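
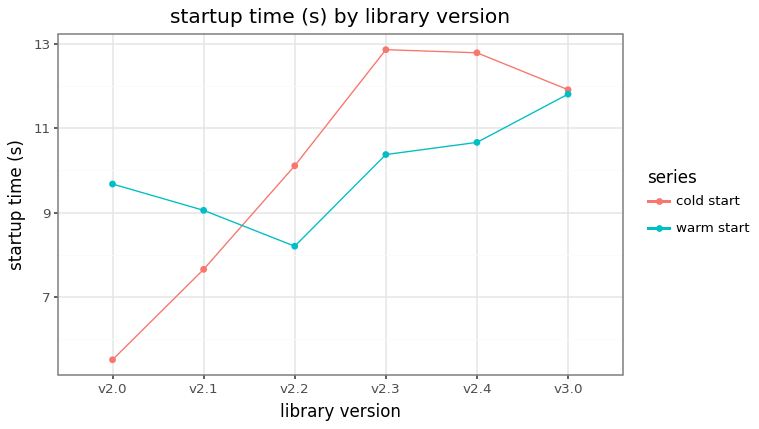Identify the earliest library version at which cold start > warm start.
v2.1: cold start ≈ 8 vs warm start ≈ 9 (not yet); v2.2: cold start ≈ 10 vs warm start ≈ 8 (first crossover).

v2.2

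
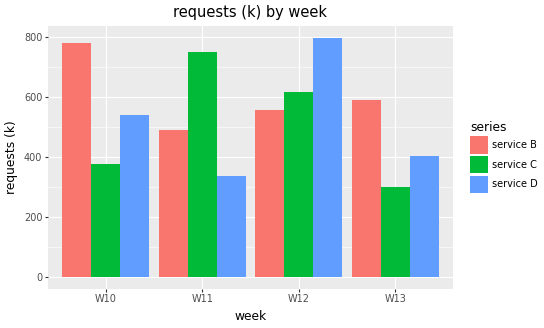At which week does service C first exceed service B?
W10: service C ≈ 400 vs service B ≈ 800 (not yet); W11: service C ≈ 800 vs service B ≈ 500 (first crossover).

W11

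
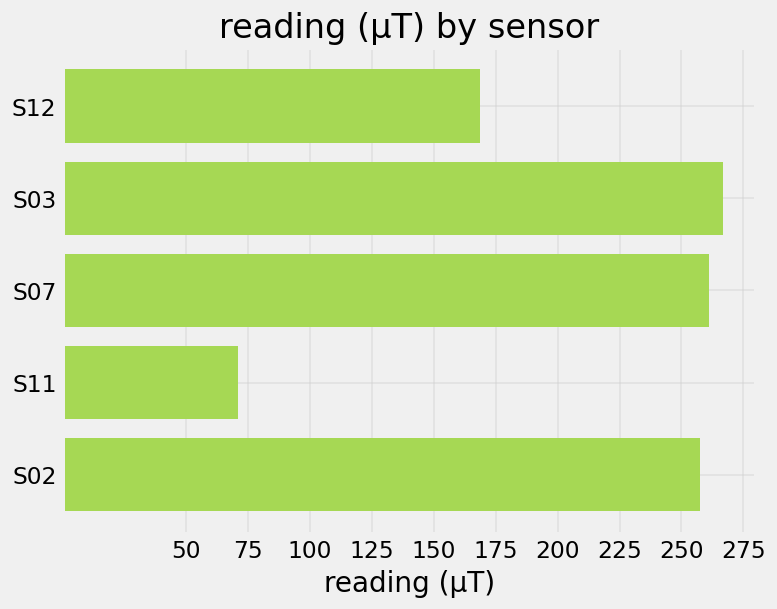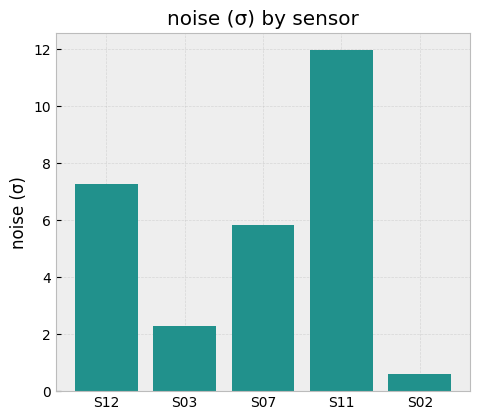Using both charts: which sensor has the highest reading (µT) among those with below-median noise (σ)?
S03

Chart 2 median noise (σ) ≈ 6; below-median sensors: S03, S02. Among those, S03 has the highest reading (µT) (≈ 275).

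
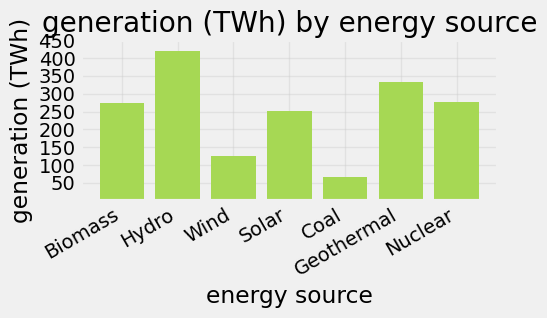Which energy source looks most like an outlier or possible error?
Coal

Coal ≈ 50; the rest sit between ≈ 150 and ≈ 400.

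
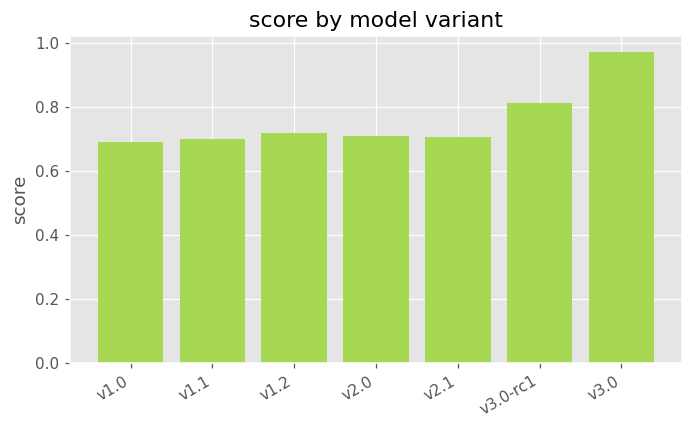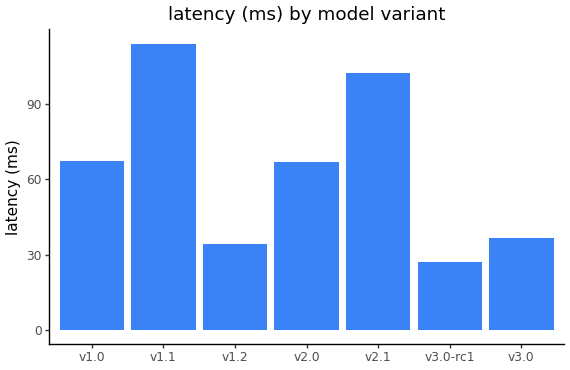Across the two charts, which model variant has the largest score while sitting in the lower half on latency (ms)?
v3.0

Chart 2 median latency (ms) ≈ 60; below-median model variants: v1.2, v3.0-rc1, v3.0. Among those, v3.0 has the highest score (≈ 1).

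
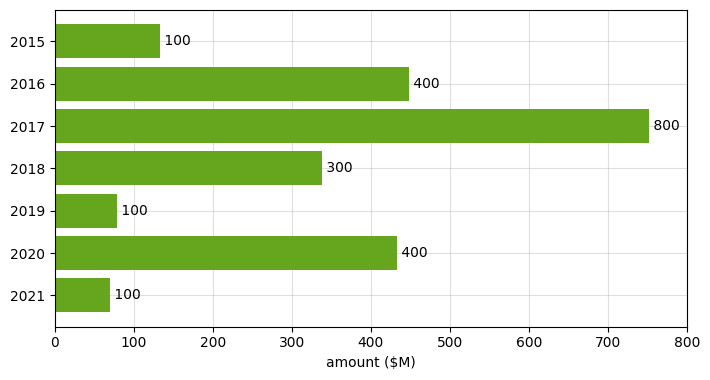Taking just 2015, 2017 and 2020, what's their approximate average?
(100 + 800 + 400) / 3 ≈ 433.

≈ 433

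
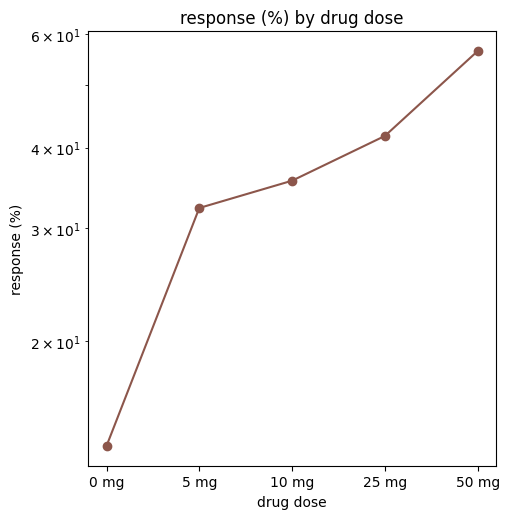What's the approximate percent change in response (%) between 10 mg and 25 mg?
≈ +14.3%

10 mg ≈ 35, 25 mg ≈ 40; (40 − 35) / 35 ≈ +14.3%.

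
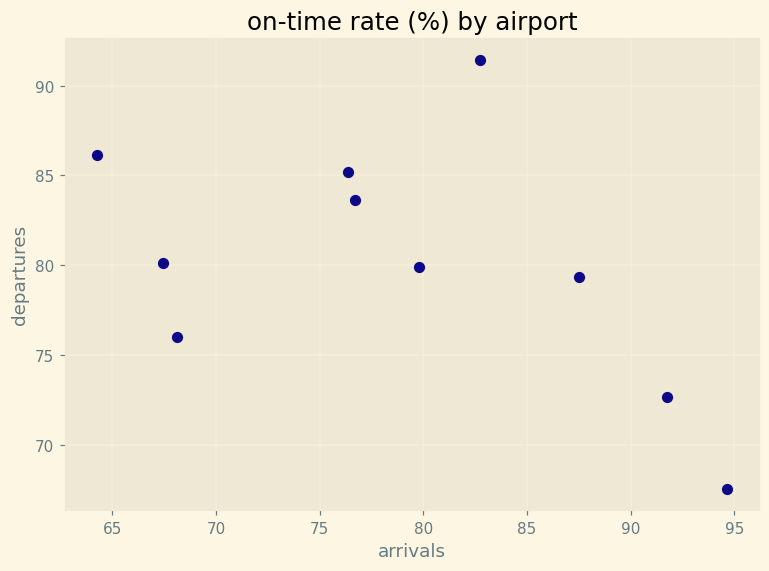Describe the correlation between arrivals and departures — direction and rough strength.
Points are negatively correlated; moderate (|r| ≈ 0.5).

negative, moderate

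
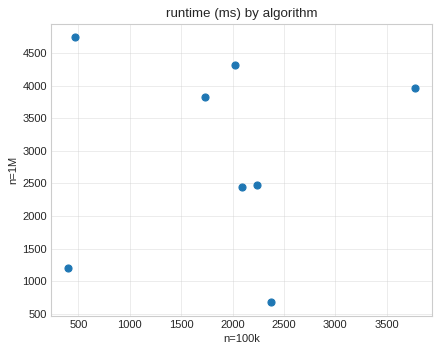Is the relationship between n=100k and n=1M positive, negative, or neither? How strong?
Points are roughly uncorrelated; weak (|r| ≈ 0.1).

no clear correlation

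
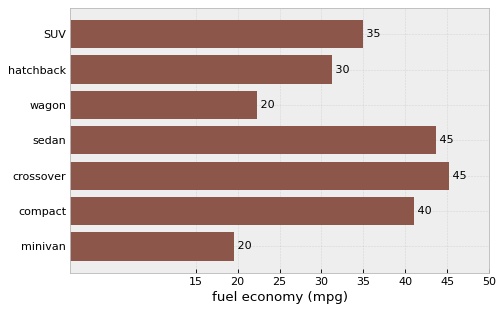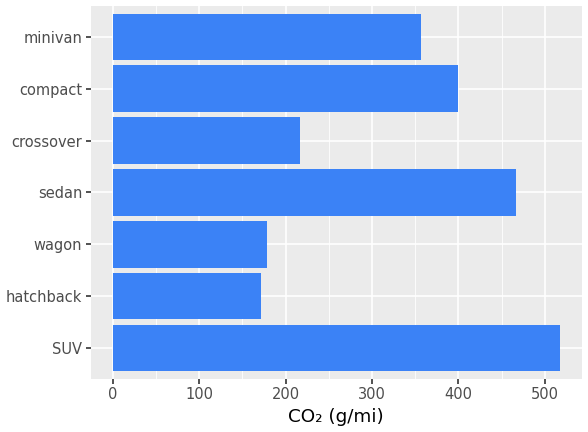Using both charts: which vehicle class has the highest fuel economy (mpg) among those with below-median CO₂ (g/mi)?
crossover

Chart 2 median CO₂ (g/mi) ≈ 350; below-median vehicle classes: hatchback, wagon, crossover. Among those, crossover has the highest fuel economy (mpg) (≈ 45).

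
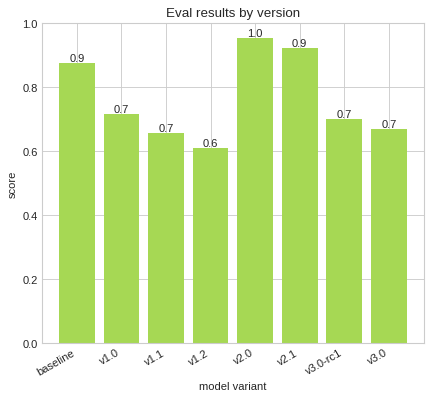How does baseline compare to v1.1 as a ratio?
≈ 1.29×

baseline ≈ 0.9, v1.1 ≈ 0.7; 0.9/0.7 ≈ 1.29.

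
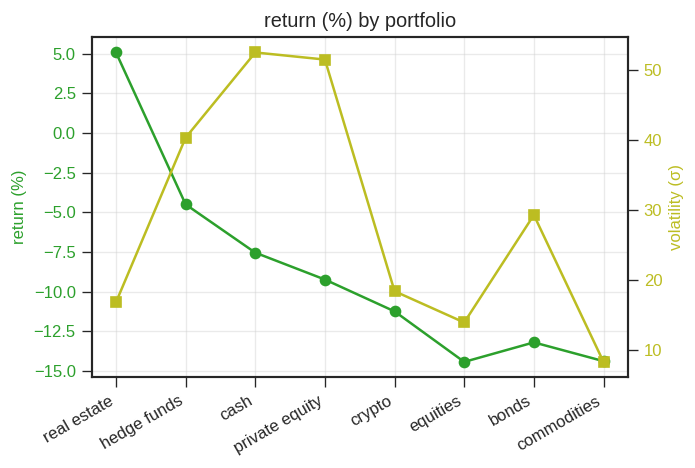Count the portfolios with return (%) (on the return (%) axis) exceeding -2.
Above -2: real estate.

1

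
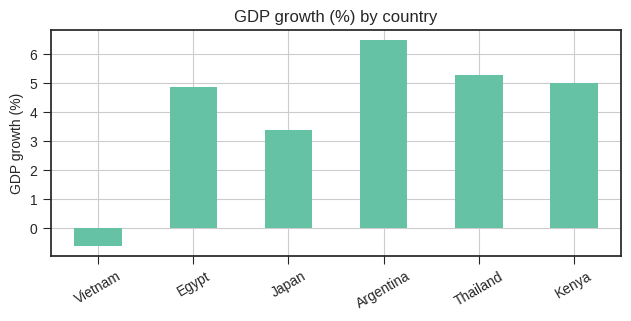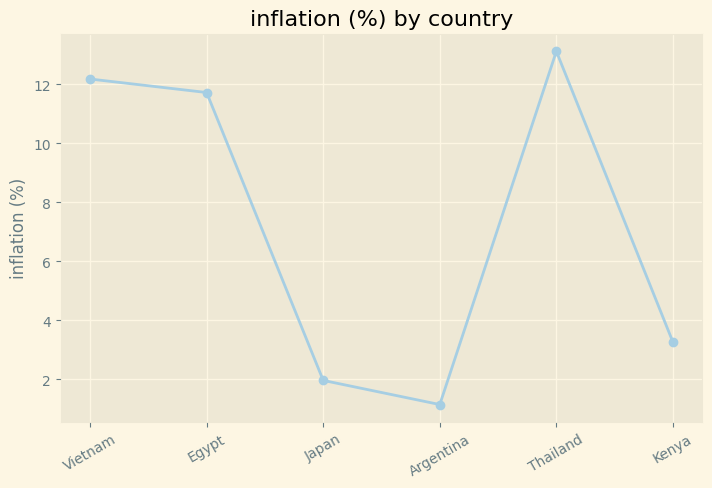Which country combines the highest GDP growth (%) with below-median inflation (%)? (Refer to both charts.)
Argentina

Chart 2 median inflation (%) ≈ 8; below-median countries: Japan, Argentina, Kenya. Among those, Argentina has the highest GDP growth (%) (≈ 6).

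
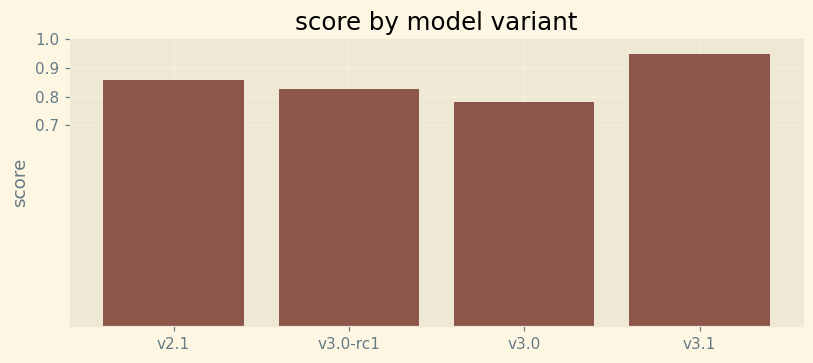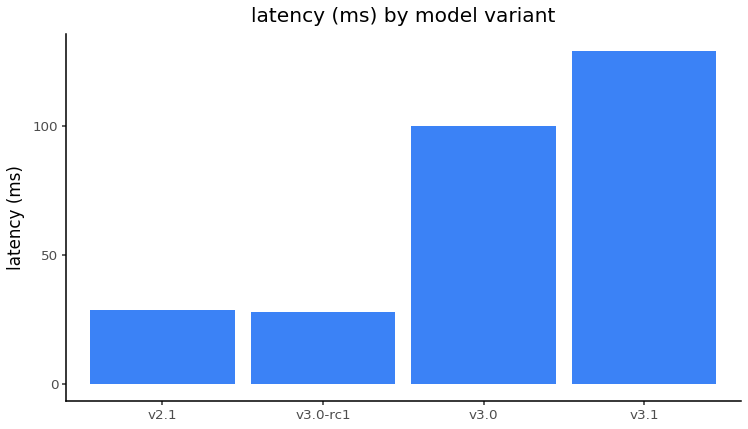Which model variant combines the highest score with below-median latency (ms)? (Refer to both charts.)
Chart 2 median latency (ms) ≈ 60; below-median model variants: v2.1, v3.0-rc1. Among those, v2.1 has the highest score (≈ 0.9).

v2.1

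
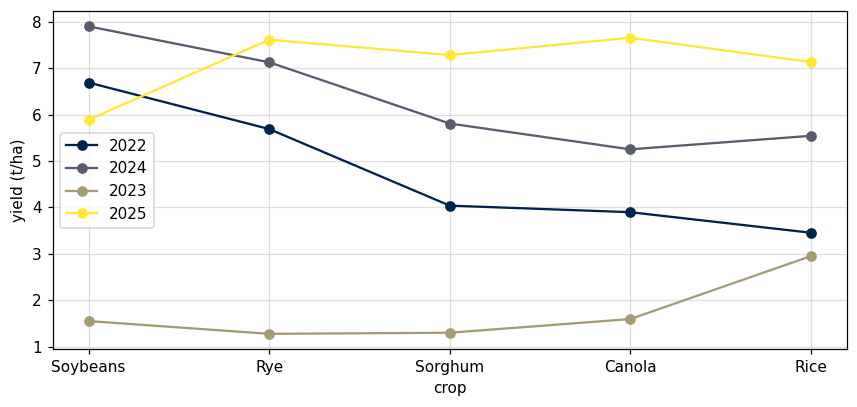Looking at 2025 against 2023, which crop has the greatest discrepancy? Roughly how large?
Rye, ≈ 7 t/ha

Rye: 2025 ≈ 8, 2023 ≈ 1 → gap ≈ 7. Next-largest (Canola) is only ≈ 6.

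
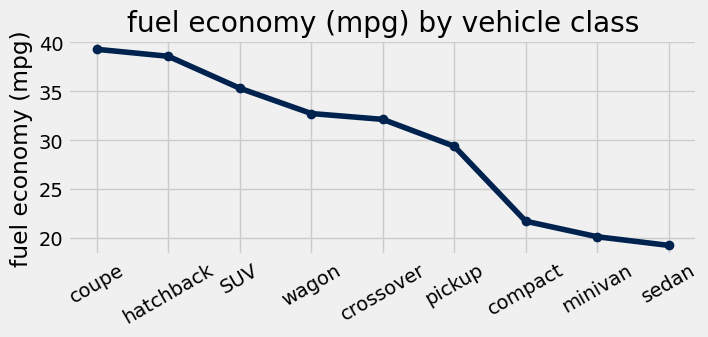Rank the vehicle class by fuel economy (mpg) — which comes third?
Top 4: coupe ≈ 40, hatchback ≈ 38, SUV ≈ 36, wagon ≈ 32.

SUV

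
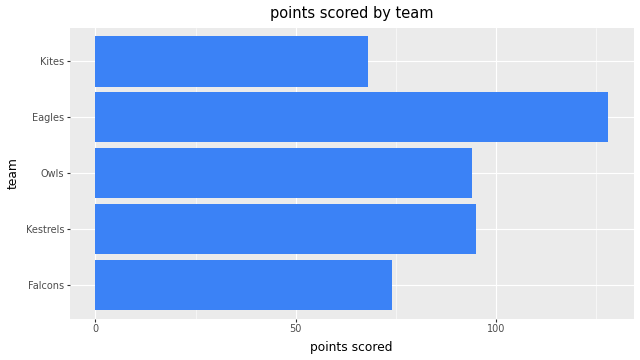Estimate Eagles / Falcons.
≈ 1.5×

Eagles ≈ 120, Falcons ≈ 80; 120/80 ≈ 1.5.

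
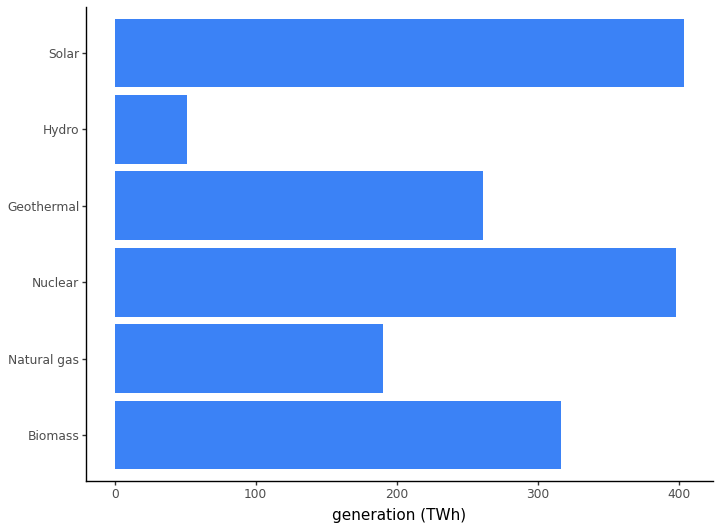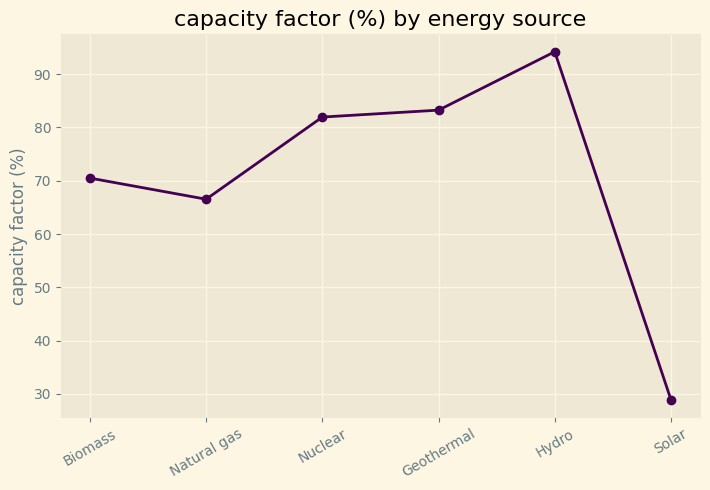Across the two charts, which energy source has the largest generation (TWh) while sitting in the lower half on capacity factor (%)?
Solar

Chart 2 median capacity factor (%) ≈ 80; below-median energy sources: Biomass, Natural gas, Solar. Among those, Solar has the highest generation (TWh) (≈ 400).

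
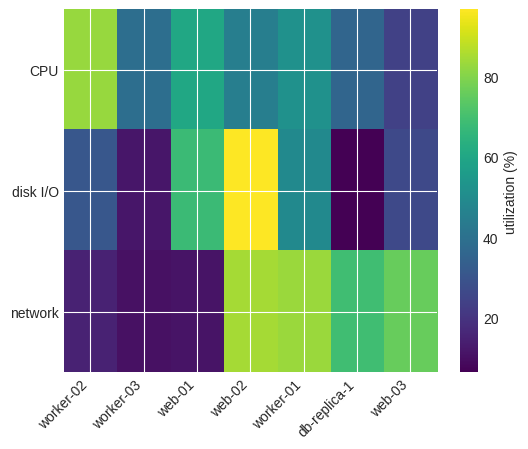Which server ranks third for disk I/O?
worker-01

Top 4 for disk I/O: web-02 ≈ 100, web-01 ≈ 70, worker-01 ≈ 50, worker-02 ≈ 30.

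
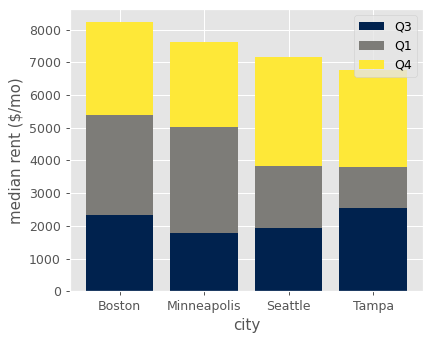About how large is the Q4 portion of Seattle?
Q4 top ≈ 7000, bottom ≈ 4000; segment ≈ 3000.

≈ 3000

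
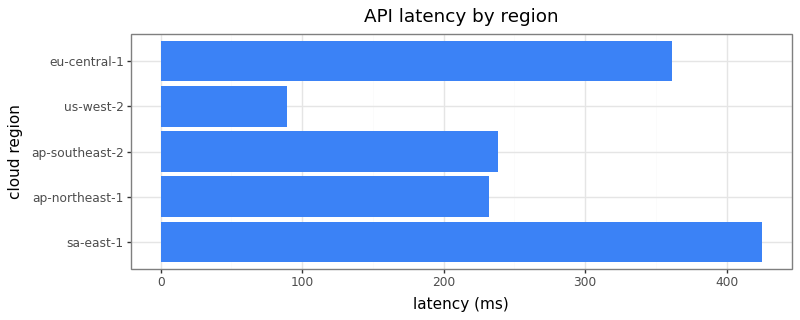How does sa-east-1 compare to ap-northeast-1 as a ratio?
≈ 1.6×

sa-east-1 ≈ 400, ap-northeast-1 ≈ 250; 400/250 ≈ 1.6.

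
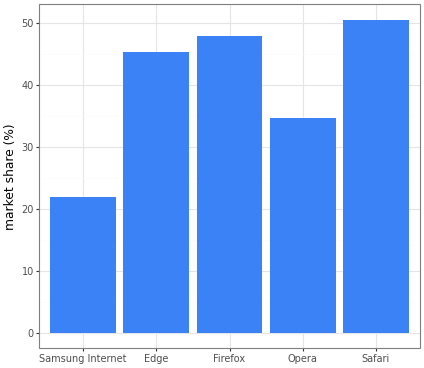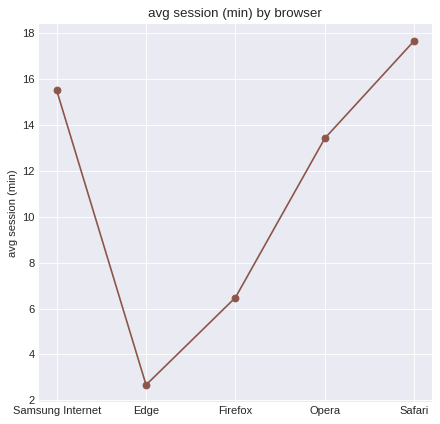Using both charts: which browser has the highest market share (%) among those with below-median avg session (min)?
Chart 2 median avg session (min) ≈ 14; below-median browsers: Edge, Firefox. Among those, Firefox has the highest market share (%) (≈ 50).

Firefox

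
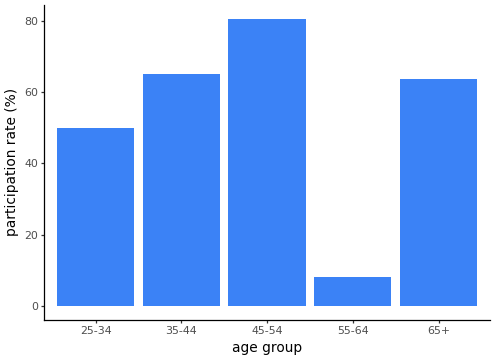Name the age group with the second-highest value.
35-44

Top 3: 45-54 ≈ 80, 35-44 ≈ 70, 65+ ≈ 60.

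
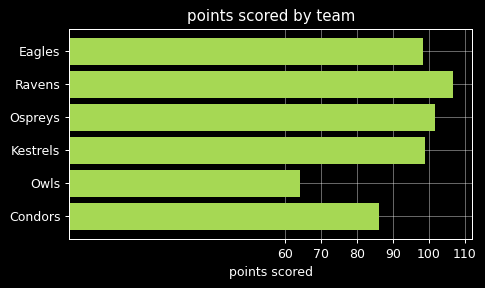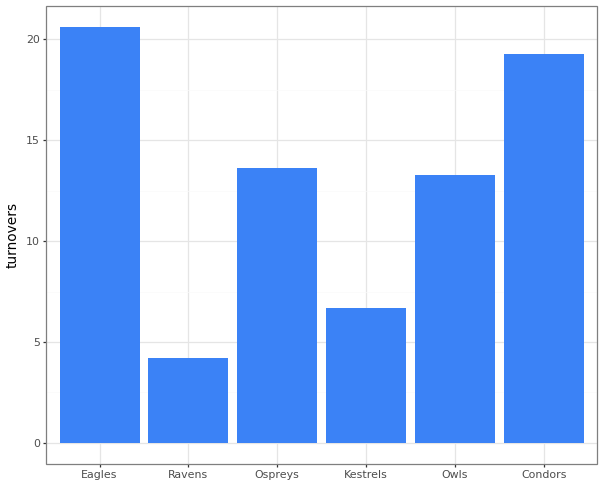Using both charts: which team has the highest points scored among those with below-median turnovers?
Ravens

Chart 2 median turnovers ≈ 14; below-median teams: Ravens, Kestrels, Owls. Among those, Ravens has the highest points scored (≈ 110).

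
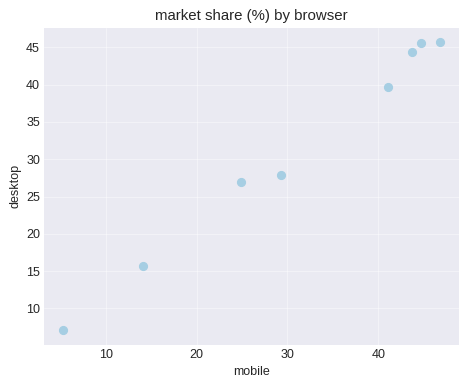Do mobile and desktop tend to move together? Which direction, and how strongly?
Points are positively correlated; strong (|r| ≈ 1.0).

positive, strong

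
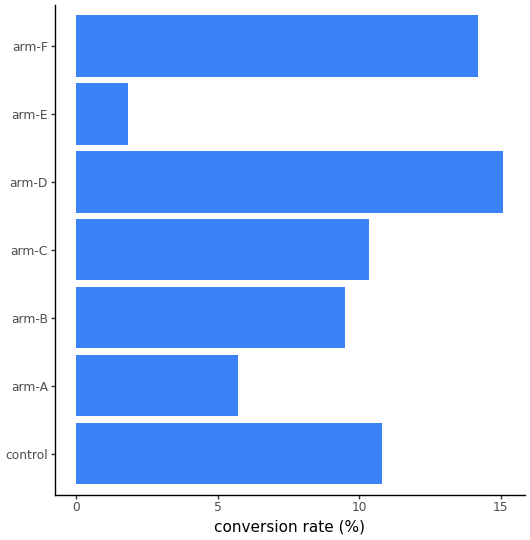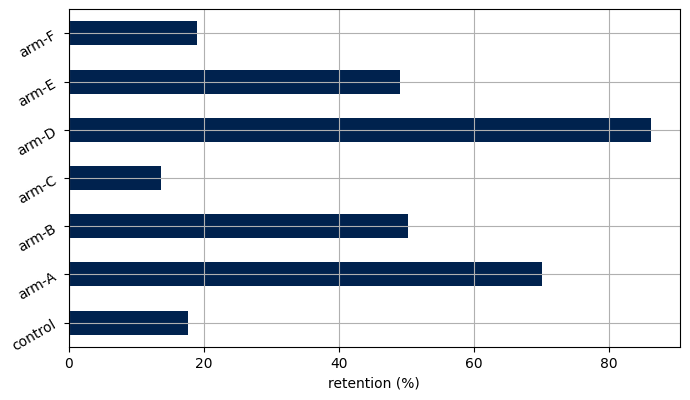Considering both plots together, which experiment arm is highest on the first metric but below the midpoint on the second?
Chart 2 median retention (%) ≈ 50; below-median experiment arms: control, arm-C, arm-F. Among those, arm-F has the highest conversion rate (%) (≈ 14).

arm-F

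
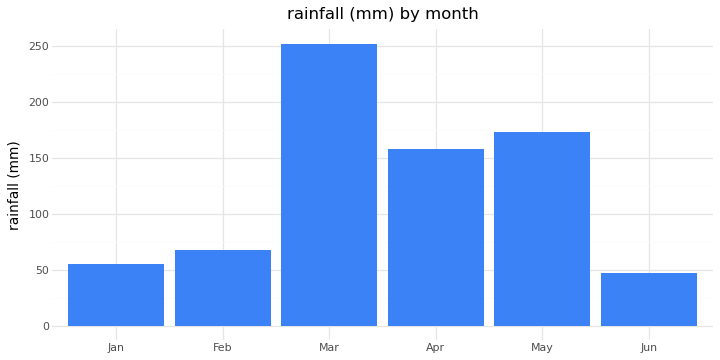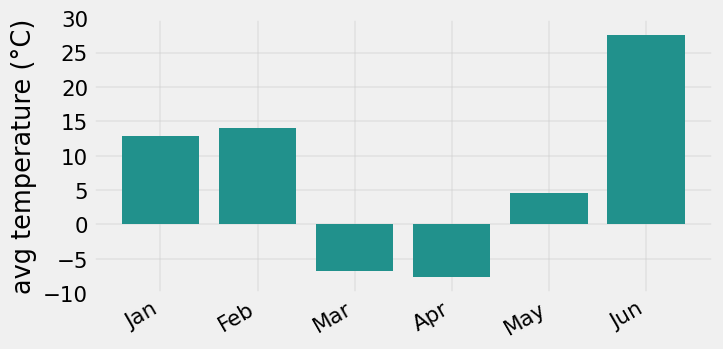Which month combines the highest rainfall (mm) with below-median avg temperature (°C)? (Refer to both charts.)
Chart 2 median avg temperature (°C) ≈ 10; below-median months: Mar, Apr, May. Among those, Mar has the highest rainfall (mm) (≈ 250).

Mar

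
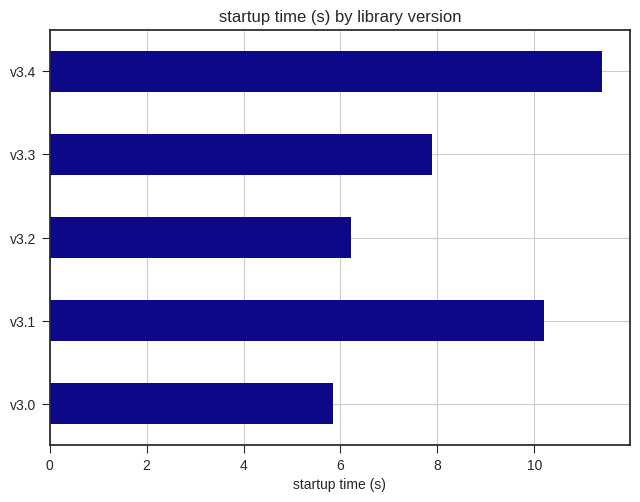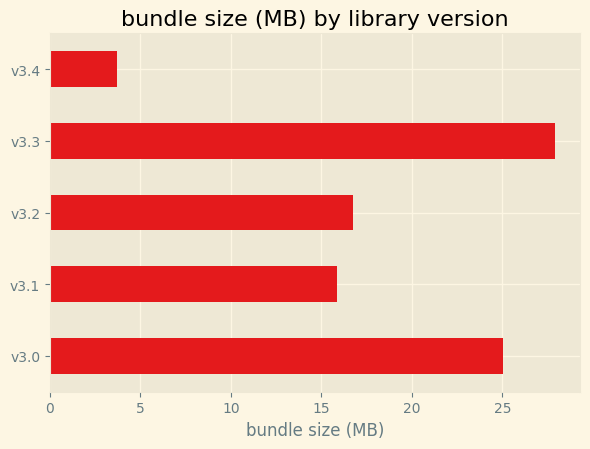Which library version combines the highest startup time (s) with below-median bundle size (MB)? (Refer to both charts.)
Chart 2 median bundle size (MB) ≈ 15; below-median library versions: v3.1, v3.4. Among those, v3.4 has the highest startup time (s) (≈ 12).

v3.4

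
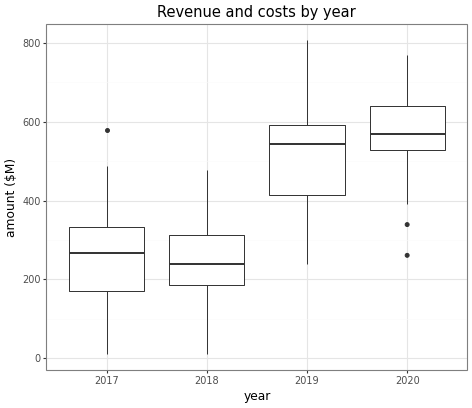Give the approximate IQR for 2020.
≈ 100

Q3 ≈ 650, Q1 ≈ 550; IQR ≈ 100.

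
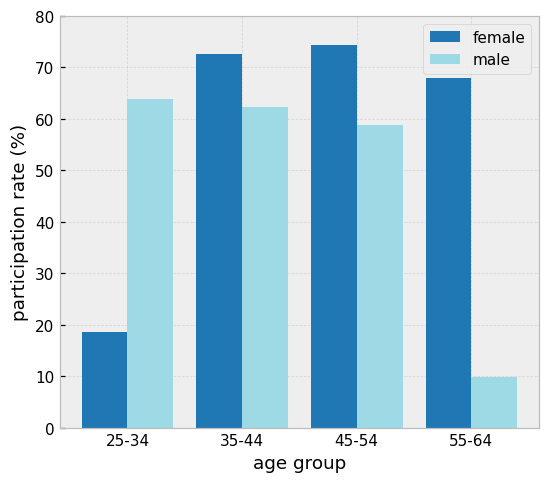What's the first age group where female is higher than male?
35-44

25-34: female ≈ 20 vs male ≈ 60 (not yet); 35-44: female ≈ 70 vs male ≈ 60 (first crossover).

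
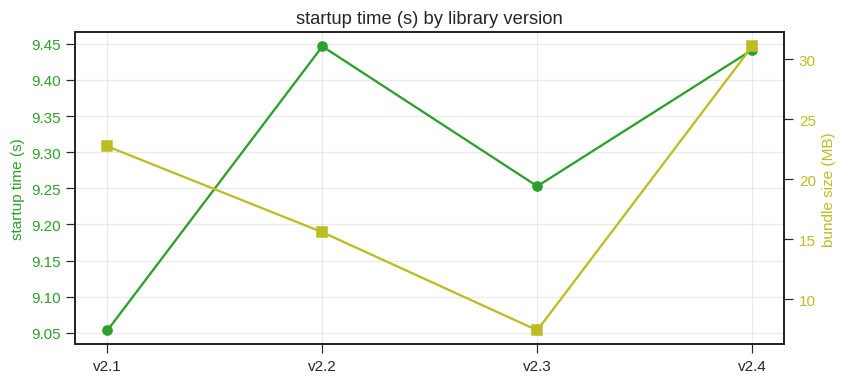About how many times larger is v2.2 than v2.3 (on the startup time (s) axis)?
≈ 1.02×

v2.2 ≈ 9.45, v2.3 ≈ 9.25; 9.45/9.25 ≈ 1.02.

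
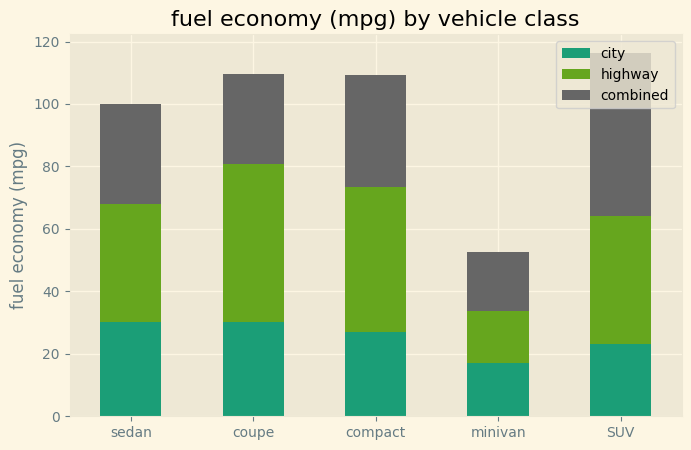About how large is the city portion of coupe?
≈ 30

city top ≈ 30, bottom ≈ 0; segment ≈ 30.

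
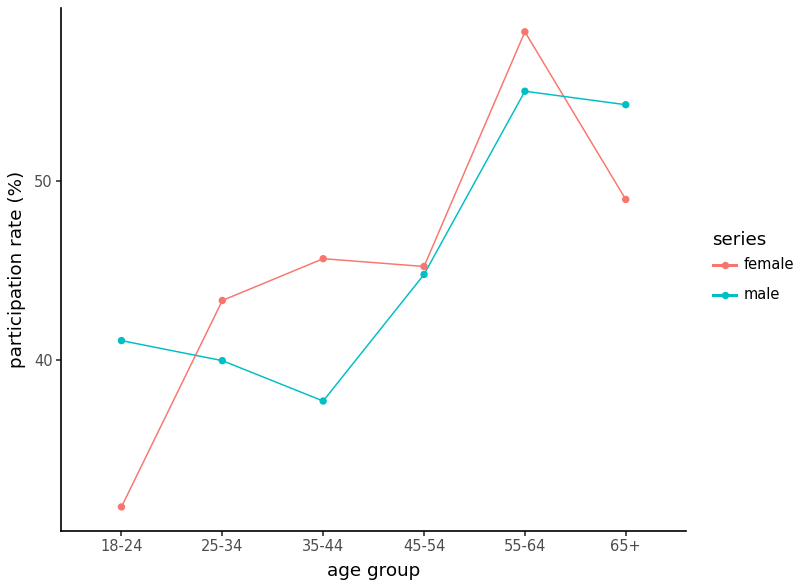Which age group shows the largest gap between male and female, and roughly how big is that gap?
18-24, ≈ 10 %

18-24: male ≈ 40, female ≈ 30 → gap ≈ 10. Next-largest (35-44) is only ≈ 5.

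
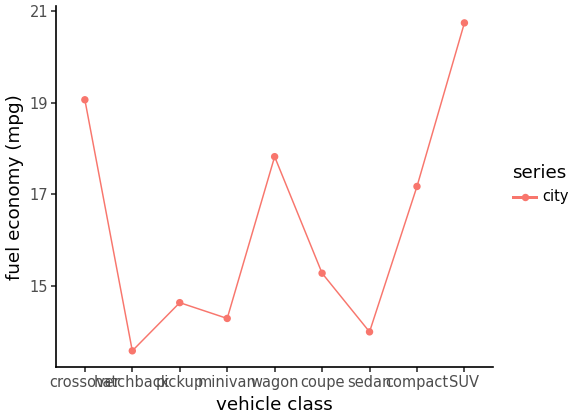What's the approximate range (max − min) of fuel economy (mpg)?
≈ 7

Max SUV ≈ 21, min hatchback ≈ 14; range ≈ 7.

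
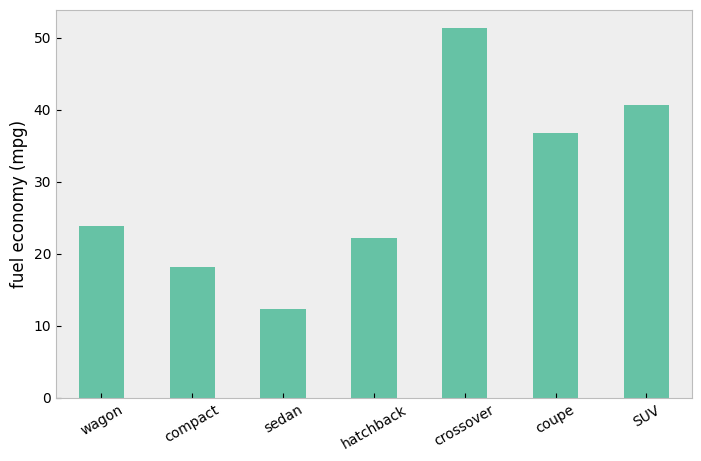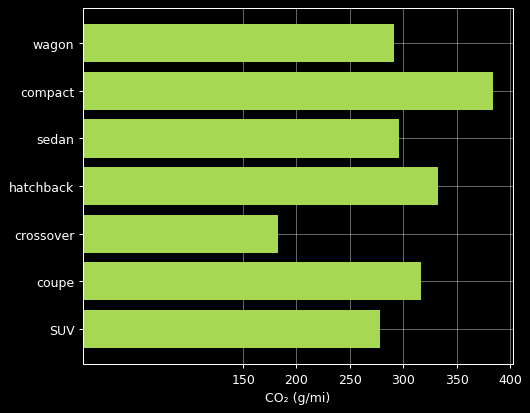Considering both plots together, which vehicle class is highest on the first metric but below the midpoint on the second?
Chart 2 median CO₂ (g/mi) ≈ 300; below-median vehicle classes: wagon, crossover, SUV. Among those, crossover has the highest fuel economy (mpg) (≈ 50).

crossover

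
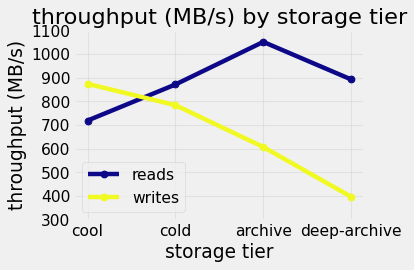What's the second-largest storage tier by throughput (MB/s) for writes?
Top 3 for writes: cool ≈ 900, cold ≈ 800, archive ≈ 600.

cold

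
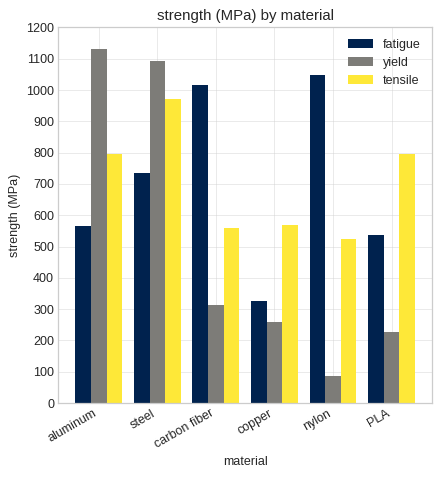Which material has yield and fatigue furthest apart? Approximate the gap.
nylon, ≈ 900 MPa

nylon: yield ≈ 100, fatigue ≈ 1000 → gap ≈ 900. Next-largest (carbon fiber) is only ≈ 700.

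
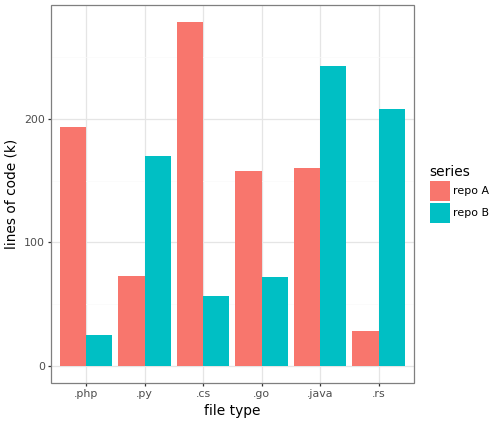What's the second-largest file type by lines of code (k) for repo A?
.php

Top 3 for repo A: .cs ≈ 275, .php ≈ 200, .java ≈ 150.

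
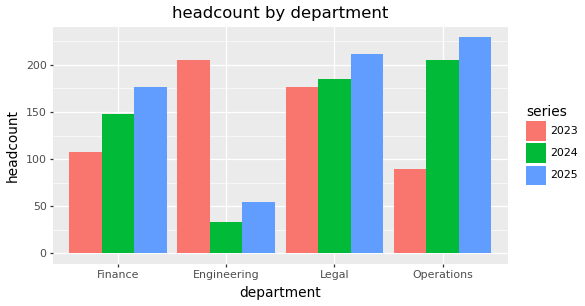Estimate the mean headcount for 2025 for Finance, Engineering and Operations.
≈ 153

(180 + 60 + 220) / 3 ≈ 153.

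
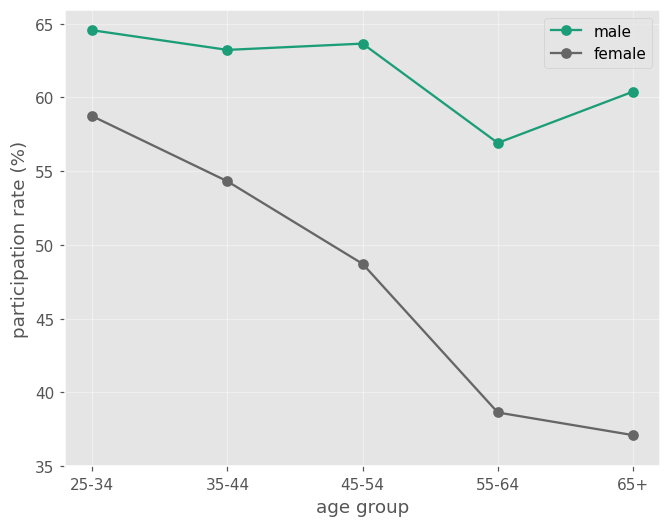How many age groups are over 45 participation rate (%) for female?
3

Above 45: 25-34, 35-44, 45-54.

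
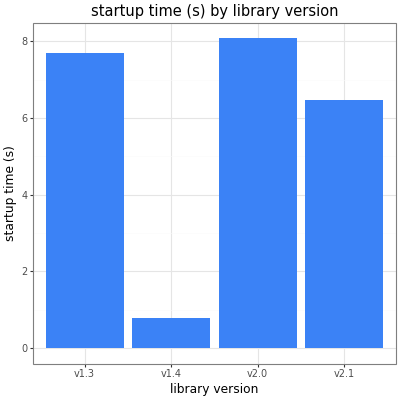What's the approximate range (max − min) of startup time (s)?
≈ 7

Max v2.0 ≈ 8, min v1.4 ≈ 1; range ≈ 7.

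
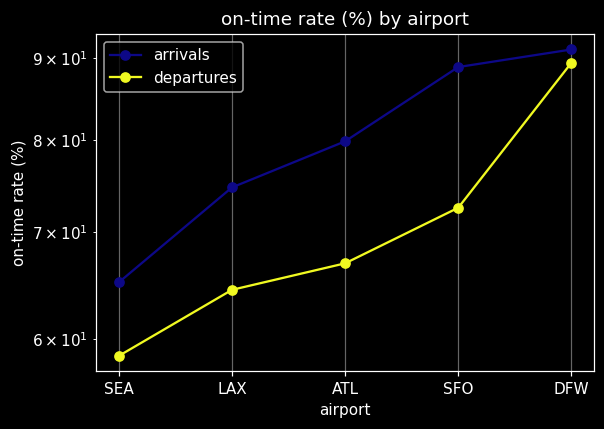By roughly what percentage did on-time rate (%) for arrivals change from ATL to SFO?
ATL ≈ 80, SFO ≈ 90; (90 − 80) / 80 ≈ +12.5%.

≈ +12.5%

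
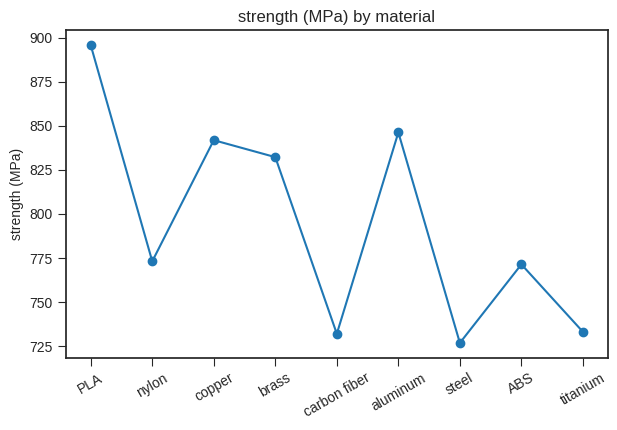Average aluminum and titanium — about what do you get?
(840 + 740) / 2 ≈ 790.

≈ 790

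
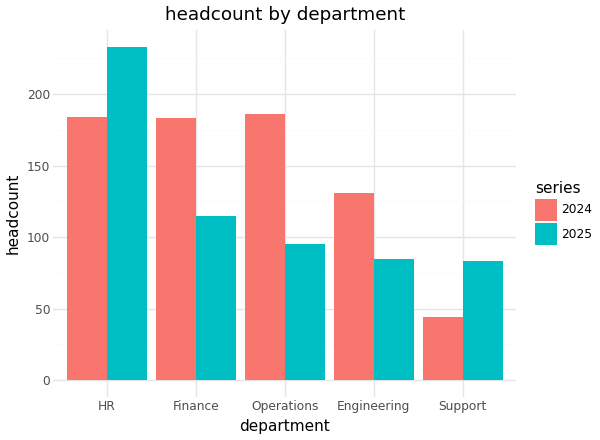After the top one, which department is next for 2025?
Finance

Top 3 for 2025: HR ≈ 240, Finance ≈ 120, Operations ≈ 100.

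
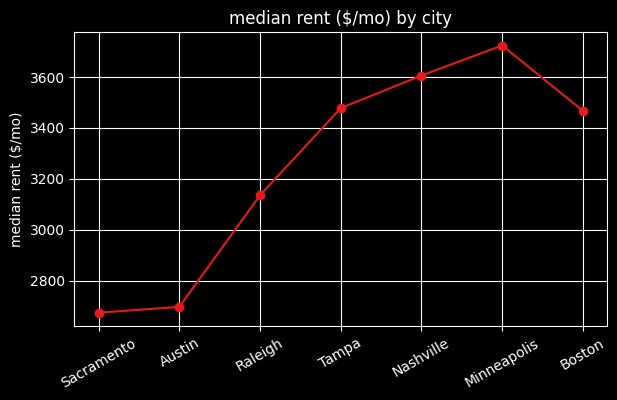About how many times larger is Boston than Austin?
Boston ≈ 3500, Austin ≈ 2700; 3500/2700 ≈ 1.3.

≈ 1.3×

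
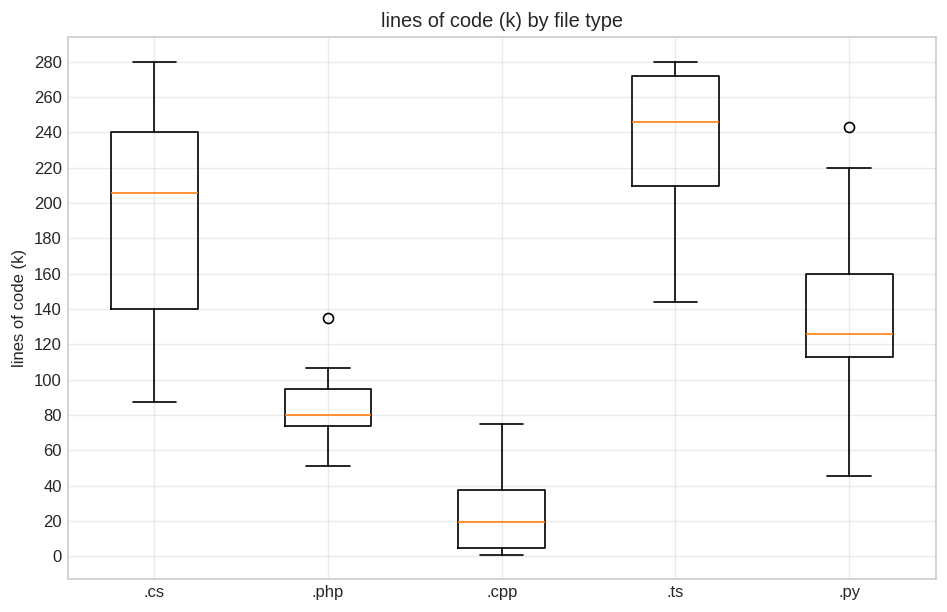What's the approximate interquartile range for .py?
≈ 40

Q3 ≈ 160, Q1 ≈ 120; IQR ≈ 40.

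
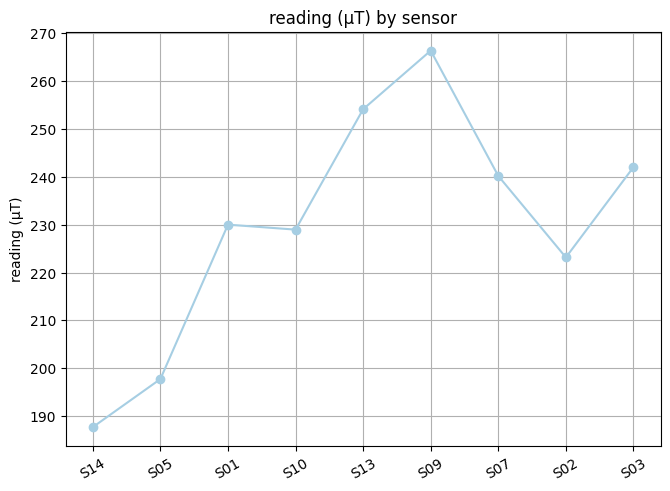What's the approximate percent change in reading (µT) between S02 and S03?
S02 ≈ 220, S03 ≈ 240; (240 − 220) / 220 ≈ +9.1%.

≈ +9.1%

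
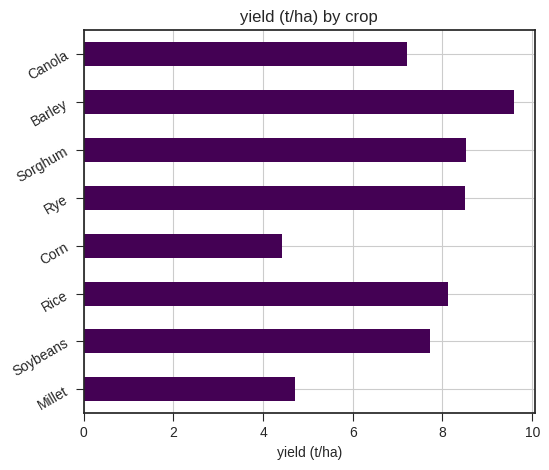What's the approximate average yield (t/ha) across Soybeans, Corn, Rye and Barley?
≈ 8

(8 + 4 + 9 + 10) / 4 ≈ 8.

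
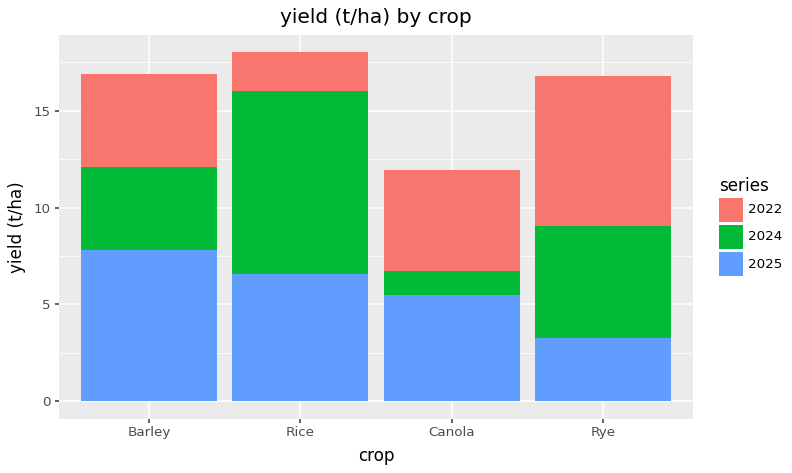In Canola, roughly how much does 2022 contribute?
2022 top ≈ 12, bottom ≈ 6; segment ≈ 6.

≈ 6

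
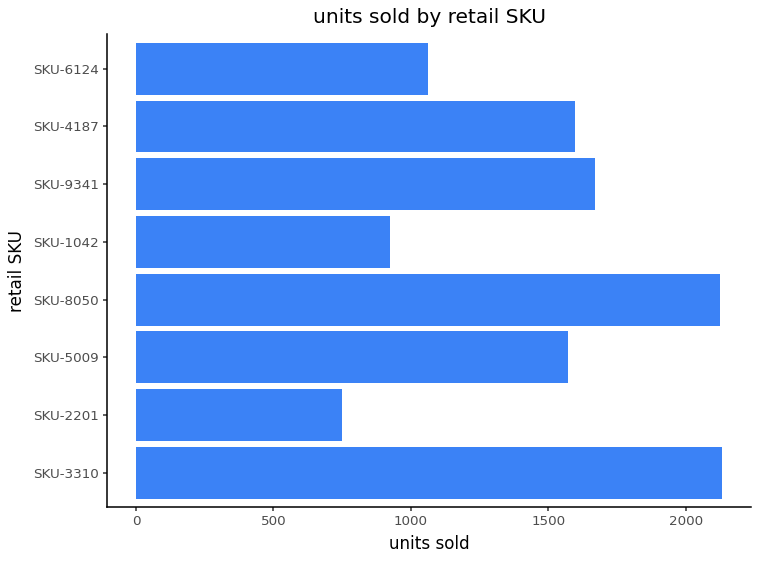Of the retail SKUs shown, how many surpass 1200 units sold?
Above 1200: SKU-3310, SKU-5009, SKU-8050, SKU-9341, SKU-4187.

5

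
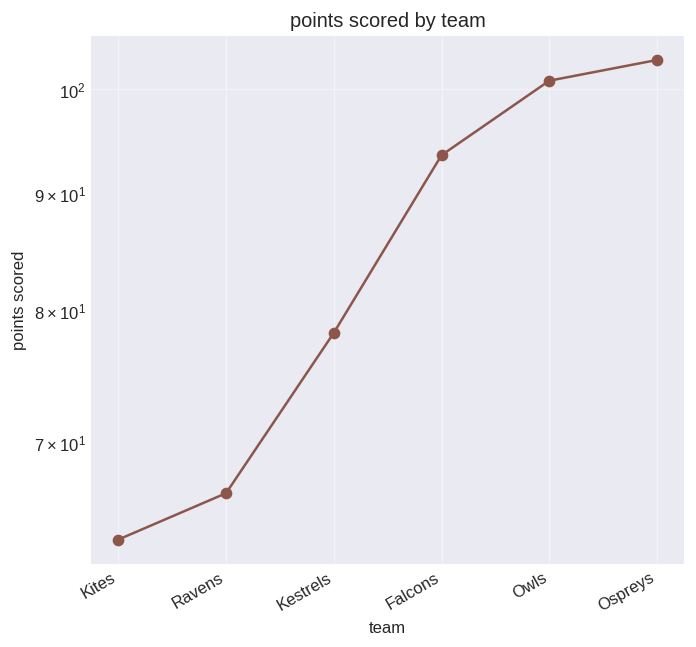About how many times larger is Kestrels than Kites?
Kestrels ≈ 80, Kites ≈ 65; 80/65 ≈ 1.23.

≈ 1.23×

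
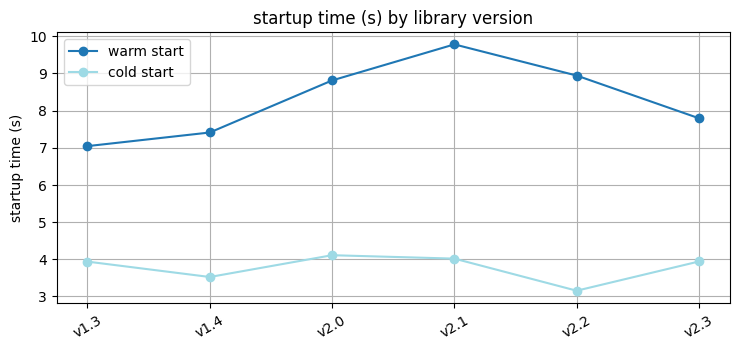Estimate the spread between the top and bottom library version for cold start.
≈ 1

Max v2.0 ≈ 4, min v2.2 ≈ 3; range ≈ 1.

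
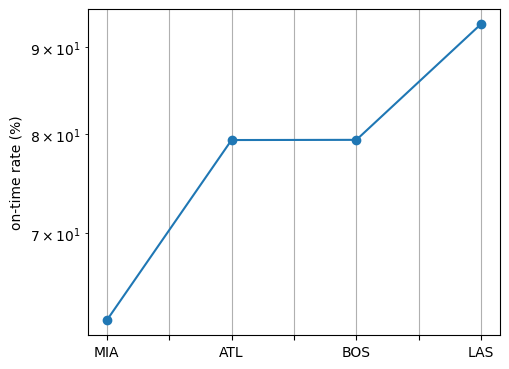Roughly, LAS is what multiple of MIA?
≈ 1.58×

LAS ≈ 95, MIA ≈ 60; 95/60 ≈ 1.58.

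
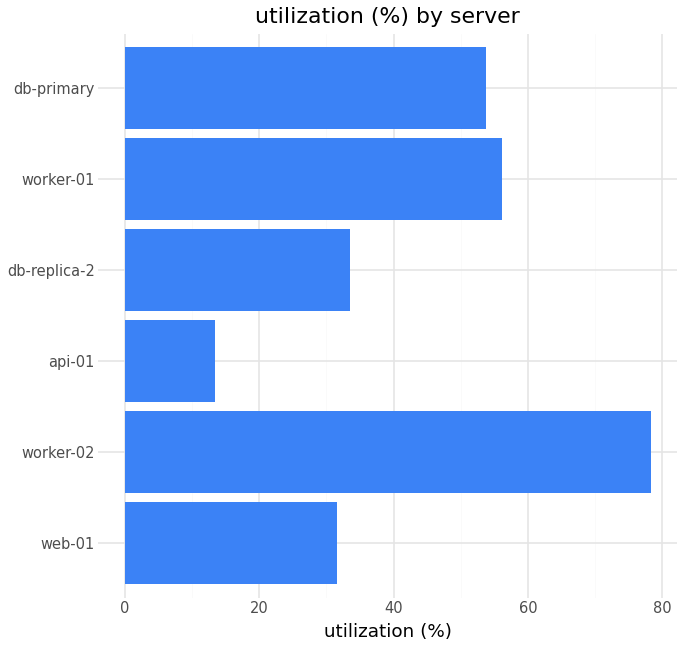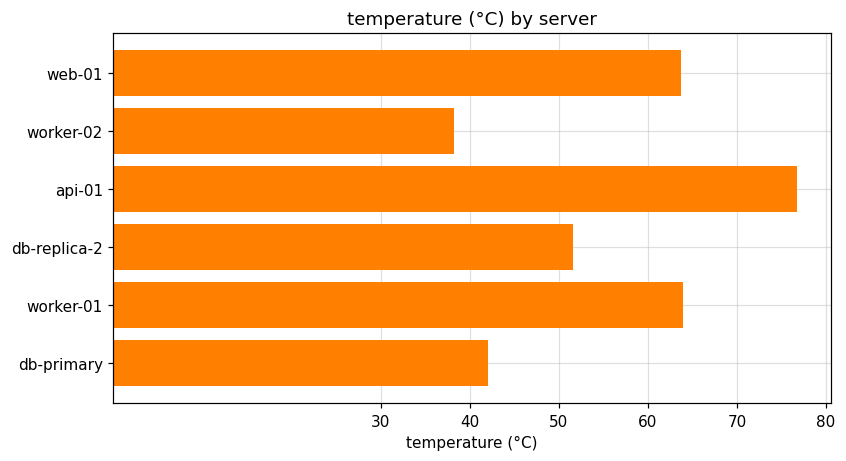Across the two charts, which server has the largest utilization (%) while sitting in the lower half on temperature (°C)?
worker-02

Chart 2 median temperature (°C) ≈ 60; below-median servers: worker-02, db-replica-2, db-primary. Among those, worker-02 has the highest utilization (%) (≈ 80).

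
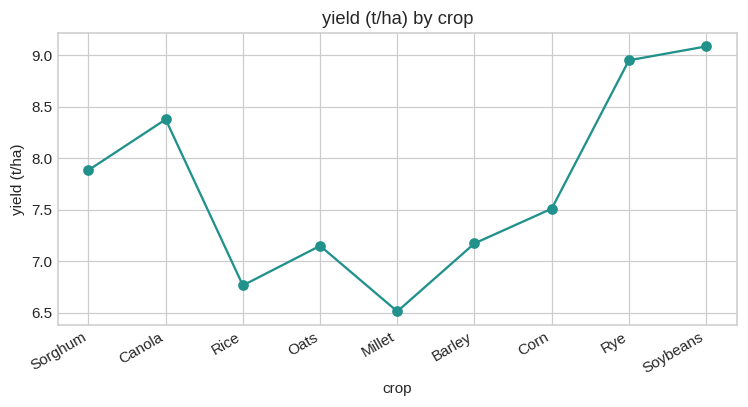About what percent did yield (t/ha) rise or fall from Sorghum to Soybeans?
Sorghum ≈ 8.0, Soybeans ≈ 9.0; (9.0 − 8.0) / 8.0 ≈ +12.5%.

≈ +12.5%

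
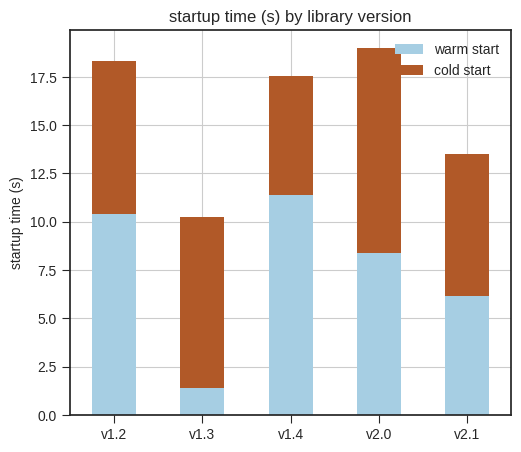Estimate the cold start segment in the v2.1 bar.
cold start top ≈ 14, bottom ≈ 6; segment ≈ 8.

≈ 8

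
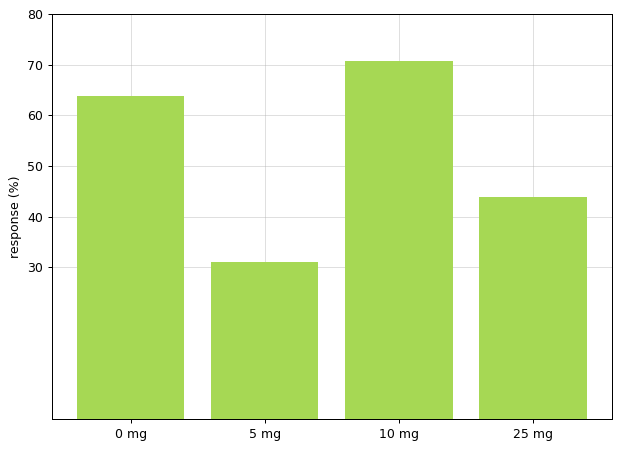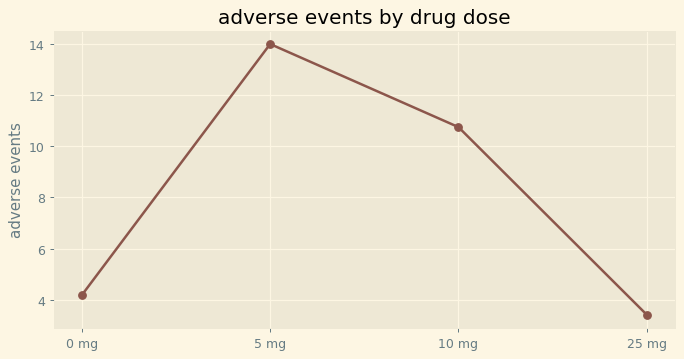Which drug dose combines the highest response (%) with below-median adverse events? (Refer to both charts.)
0 mg

Chart 2 median adverse events ≈ 8; below-median drug doses: 0 mg, 25 mg. Among those, 0 mg has the highest response (%) (≈ 60).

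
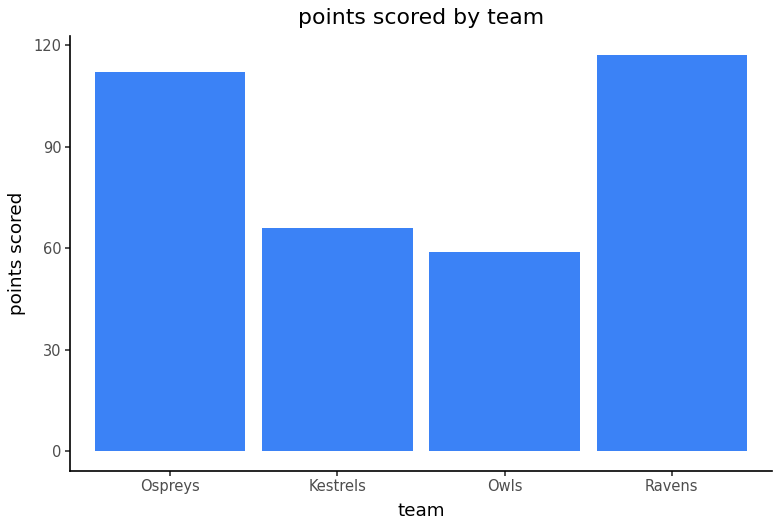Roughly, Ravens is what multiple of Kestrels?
≈ 1.71×

Ravens ≈ 120, Kestrels ≈ 70; 120/70 ≈ 1.71.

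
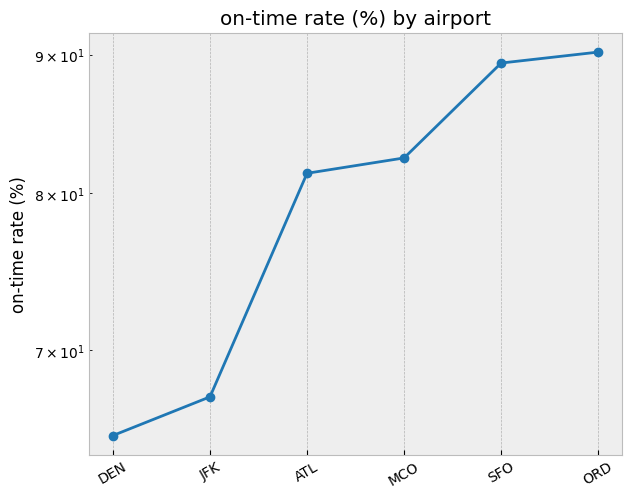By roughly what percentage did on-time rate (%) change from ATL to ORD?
ATL ≈ 80, ORD ≈ 90; (90 − 80) / 80 ≈ +12.5%.

≈ +12.5%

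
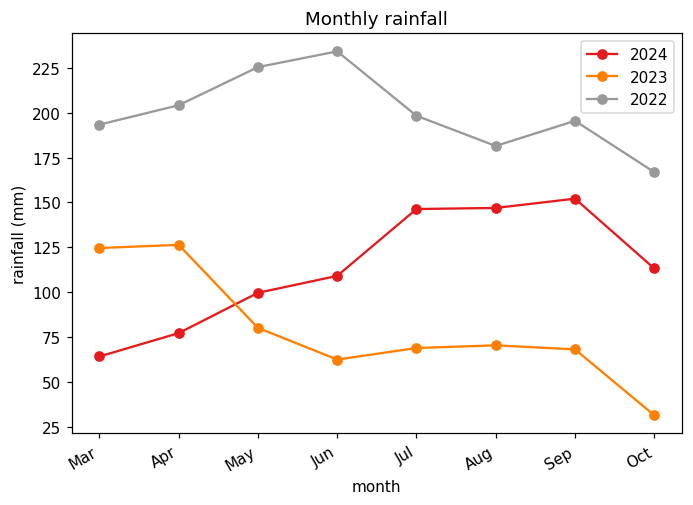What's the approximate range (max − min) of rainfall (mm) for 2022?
≈ 80

Max Jun ≈ 240, min Oct ≈ 160; range ≈ 80.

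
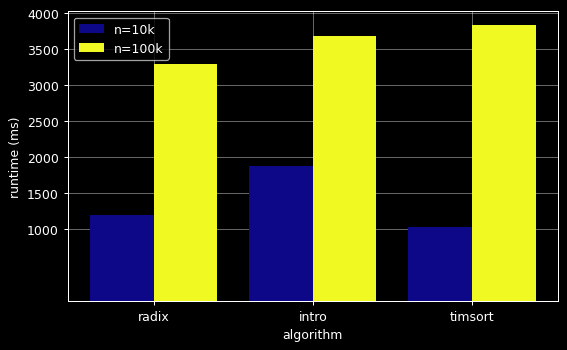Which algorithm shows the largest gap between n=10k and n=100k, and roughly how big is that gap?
timsort, ≈ 3000 ms

timsort: n=10k ≈ 1000, n=100k ≈ 4000 → gap ≈ 3000. Next-largest (radix) is only ≈ 2500.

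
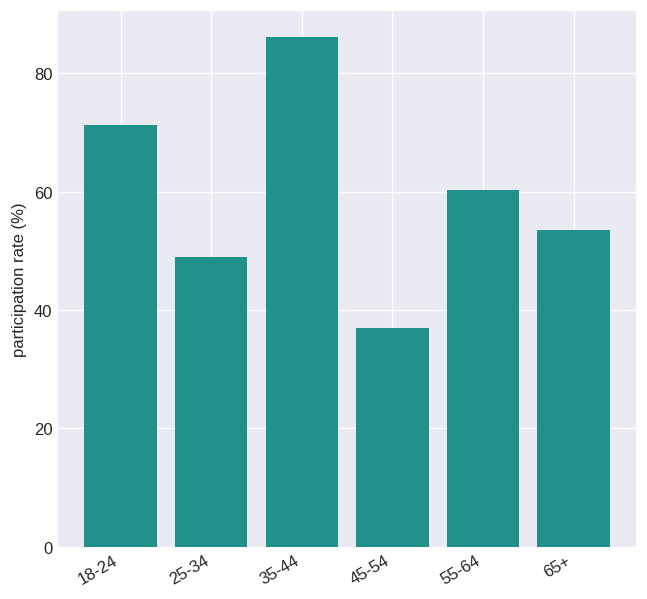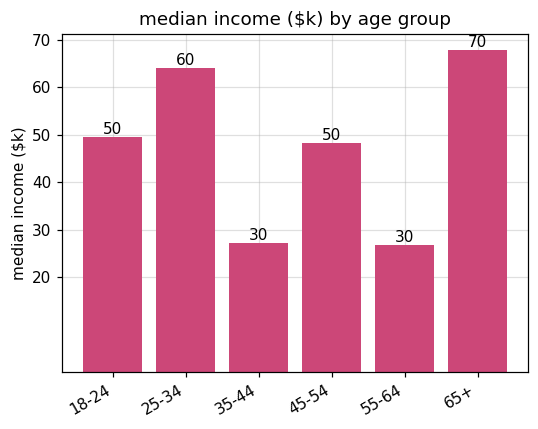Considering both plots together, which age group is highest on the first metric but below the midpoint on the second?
35-44

Chart 2 median median income ($k) ≈ 50; below-median age groups: 35-44, 45-54, 55-64. Among those, 35-44 has the highest participation rate (%) (≈ 90).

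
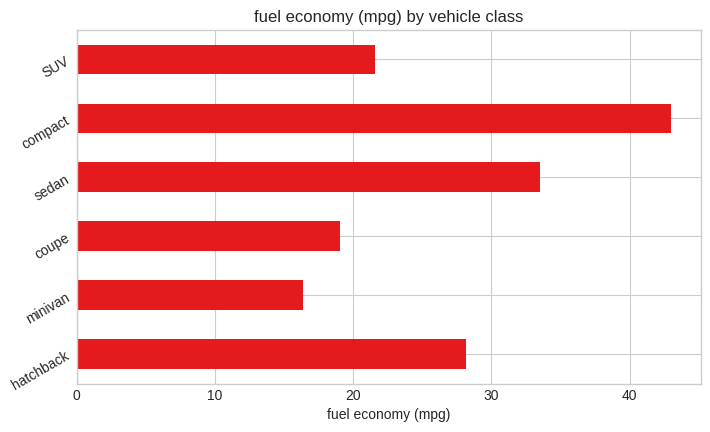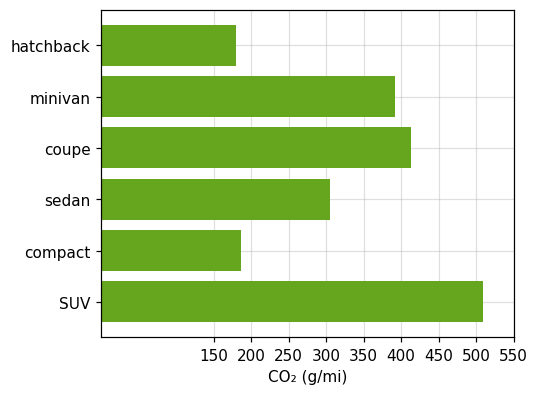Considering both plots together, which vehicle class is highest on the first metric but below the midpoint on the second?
compact

Chart 2 median CO₂ (g/mi) ≈ 350; below-median vehicle classes: hatchback, sedan, compact. Among those, compact has the highest fuel economy (mpg) (≈ 45).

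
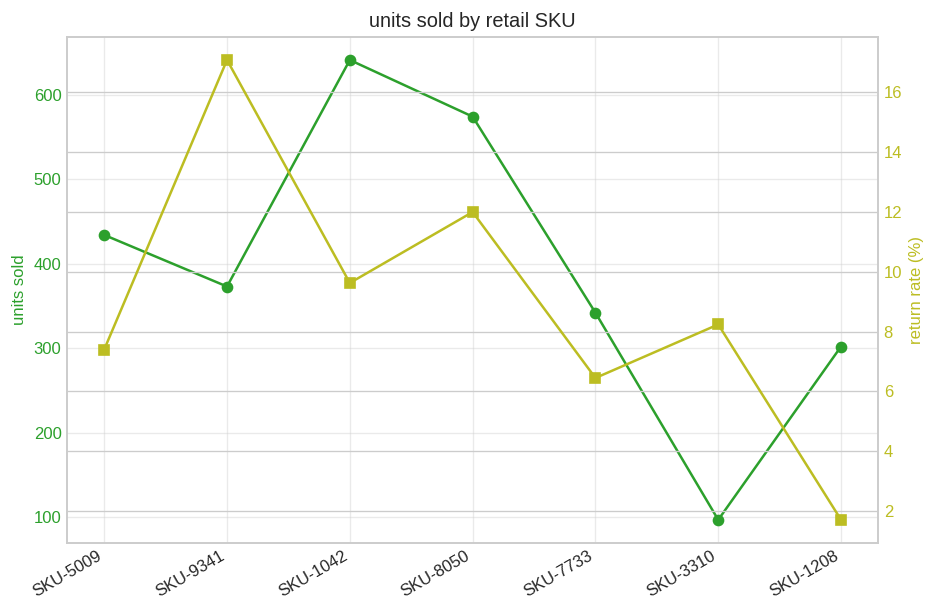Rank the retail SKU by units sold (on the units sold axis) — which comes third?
SKU-5009

Top 4 (on the units sold axis): SKU-1042 ≈ 650, SKU-8050 ≈ 550, SKU-5009 ≈ 450, SKU-9341 ≈ 350.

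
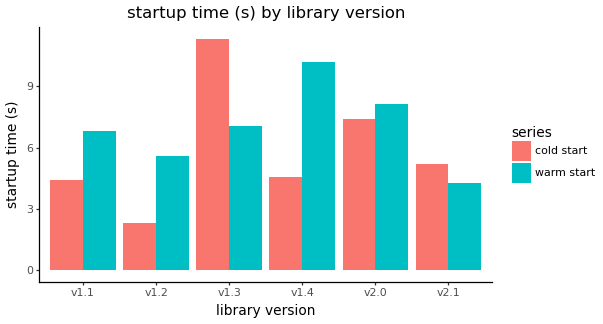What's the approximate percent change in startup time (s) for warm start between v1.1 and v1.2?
≈ -14.3%

v1.1 ≈ 7, v1.2 ≈ 6; (6 − 7) / 7 ≈ -14.3%.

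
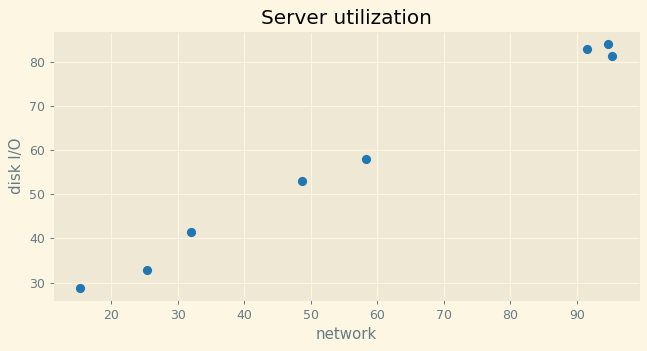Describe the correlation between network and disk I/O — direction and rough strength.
positive, strong

Points are positively correlated; strong (|r| ≈ 1.0).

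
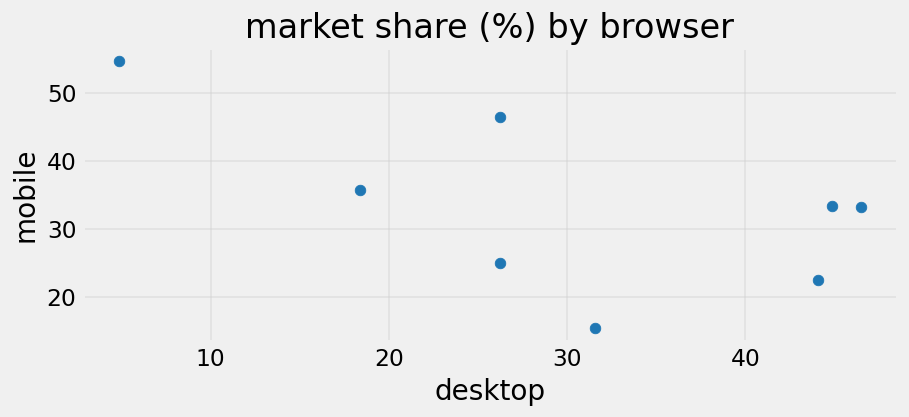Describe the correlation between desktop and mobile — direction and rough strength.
negative, moderate

Points are negatively correlated; moderate (|r| ≈ 0.6).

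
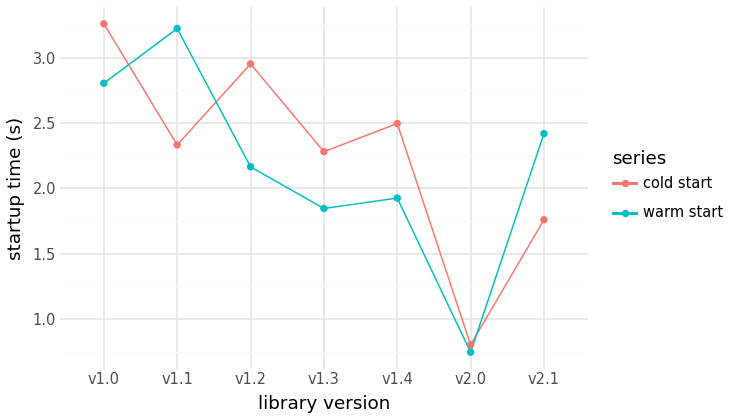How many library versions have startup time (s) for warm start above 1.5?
Above 1.5: v1.0, v1.1, v1.2, v1.3, v1.4, v2.1.

6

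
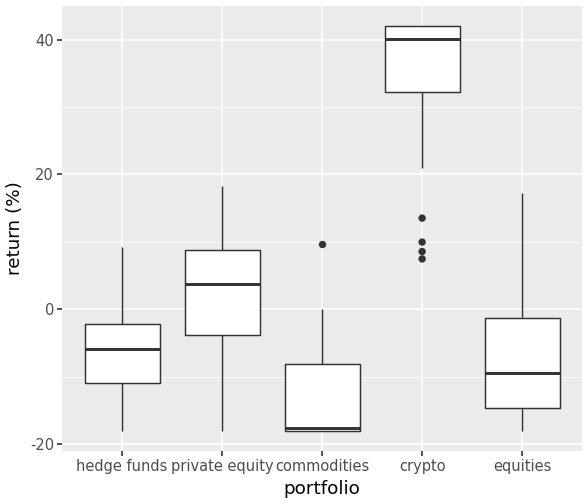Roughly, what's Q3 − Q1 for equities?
Q3 ≈ 0, Q1 ≈ -15; IQR ≈ 15.

≈ 15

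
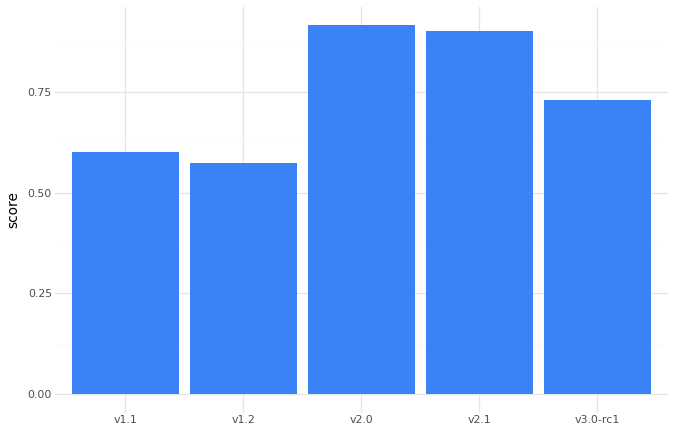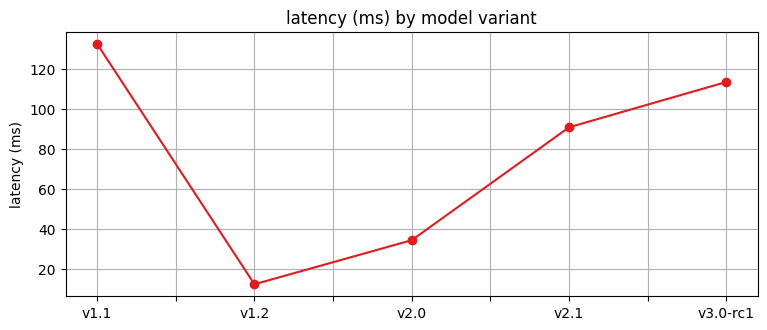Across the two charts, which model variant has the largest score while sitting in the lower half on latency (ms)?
v2.0

Chart 2 median latency (ms) ≈ 100; below-median model variants: v1.2, v2.0. Among those, v2.0 has the highest score (≈ 0.9).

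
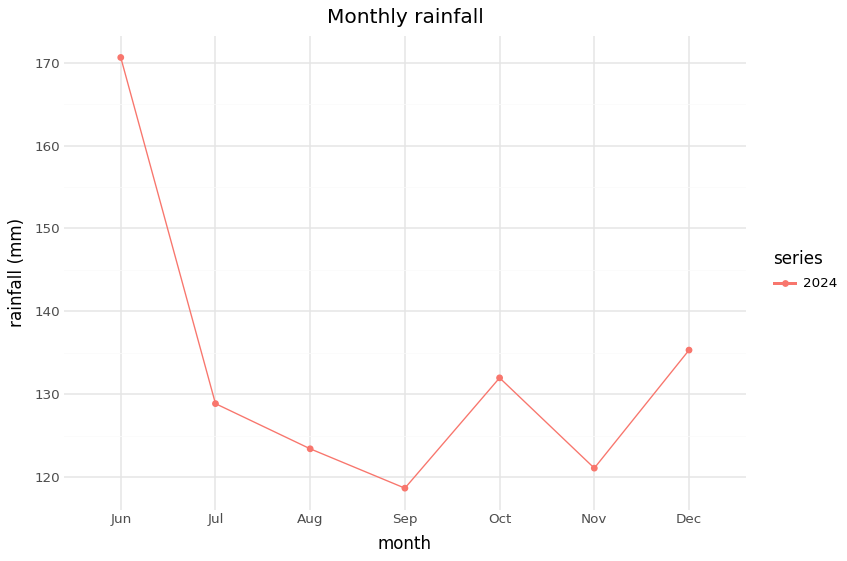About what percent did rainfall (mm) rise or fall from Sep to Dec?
≈ +12.5%

Sep ≈ 120, Dec ≈ 135; (135 − 120) / 120 ≈ +12.5%.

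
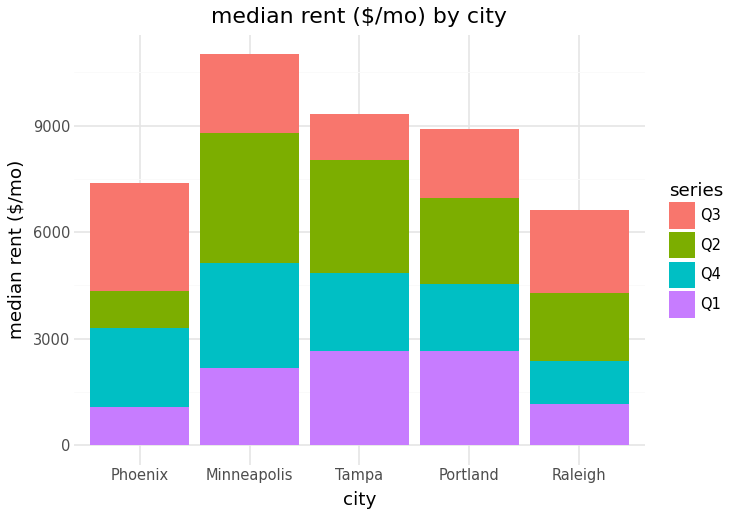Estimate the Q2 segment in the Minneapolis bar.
Q2 top ≈ 9000, bottom ≈ 5000; segment ≈ 4000.

≈ 4000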